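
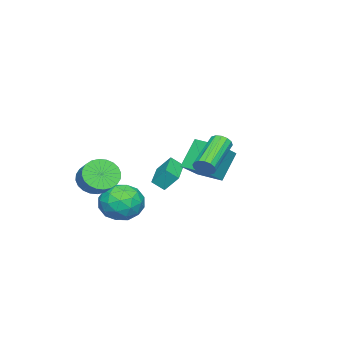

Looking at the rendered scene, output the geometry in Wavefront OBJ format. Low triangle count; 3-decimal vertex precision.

v -1.637 -0.284 1.181
v -0.248 -0.494 2.103
v -1.36 1.136 1.088
v 0.028 0.926 2.011
v -0.688 -0.566 -0.311
v 0.7 -0.776 0.612
v -0.412 0.854 -0.403
v 0.977 0.644 0.519
v -2.986 -3.856 -1.231
v -3.122 -3.154 -0.383
v -3.241 -3.276 -1.752
v -3.377 -2.574 -0.903
v -1.223 -3.266 -1.437
v -1.359 -2.564 -0.588
v -1.478 -2.686 -1.957
v -1.614 -1.984 -1.109
v 4.186 2.067 2.092
v 4.428 1.916 2.563
v 2.536 1.862 3.518
v 2.294 2.013 3.048
v 4.423 2.201 2.57
v 2.532 2.147 3.525
v 4.355 2.45 2.449
v 2.464 2.395 3.405
v 4.242 2.596 2.233
v 2.35 2.542 3.188
v 4.113 2.6 1.979
v 2.222 2.546 2.934
v 4.004 2.462 1.755
v 2.113 2.408 2.711
v 3.944 2.218 1.622
v 2.052 2.164 2.577
v 3.948 1.933 1.615
v 2.057 1.879 2.57
v 4.016 1.685 1.735
v 2.125 1.63 2.691
v 4.13 1.538 1.952
v 2.238 1.484 2.907
v 4.258 1.534 2.206
v 2.367 1.48 3.161
v 4.367 1.672 2.429
v 2.476 1.618 3.385
v 3.015 -4.037 0.04
v 3.77 -4.512 -0.222
v 4.441 -3.798 0.418
v 3.685 -3.323 0.68
v 3.751 -4.26 -0.483
v 4.421 -3.546 0.157
v 3.619 -3.974 -0.664
v 4.29 -3.26 -0.024
v 3.396 -3.698 -0.738
v 4.067 -2.984 -0.098
v 3.114 -3.473 -0.693
v 3.785 -2.759 -0.053
v 2.818 -3.334 -0.537
v 3.488 -2.621 0.103
v 2.551 -3.303 -0.293
v 3.222 -2.589 0.347
v 2.355 -3.383 0.002
v 3.026 -2.669 0.642
v 2.259 -3.562 0.302
v 2.93 -2.848 0.942
v 2.279 -3.814 0.563
v 2.949 -3.1 1.203
v 2.41 -4.1 0.744
v 3.081 -3.386 1.384
v 2.633 -4.376 0.818
v 3.304 -3.662 1.458
v 2.915 -4.601 0.773
v 3.586 -3.887 1.413
v 3.212 -4.739 0.617
v 3.882 -4.026 1.257
v 3.478 -4.771 0.373
v 4.149 -4.057 1.013
v 3.674 -4.691 0.078
v 4.345 -3.977 0.718
v 1.732 -2.5 -0.759
v 2.051 -1.975 -1.751
v 2.689 -4.045 -1.269
v 3.008 -3.52 -2.261
v 3.438 -3.15 -1.241
v 2.846 -2.195 -0.925
v 1.894 -3.825 -2.095
v 1.302 -2.87 -1.779
v 2.151 -2.793 -2.576
v 3.105 -2.377 -2.049
v 1.635 -3.643 -0.971
v 2.589 -3.227 -0.444
v 1.807 -2.102 -1.21
v 2.933 -3.918 -1.81
v 3.185 -3.701 -1.21
v 3.373 -3.392 -1.793
v 2.275 -2.231 -0.725
v 2.462 -1.922 -1.308
v 3.277 -2.614 -1.008
v 2.278 -4.098 -1.712
v 2.465 -3.789 -2.295
v 1.367 -2.628 -1.227
v 1.555 -2.319 -1.81
v 1.463 -3.406 -2.012
v 2.054 -2.274 -2.278
v 2.617 -3.182 -2.578
v 1.962 -3.361 -2.48
v 1.614 -2.8 -2.295
v 2.615 -2.029 -1.968
v 3.177 -2.937 -2.268
v 3.43 -2.72 -1.669
v 3.082 -2.159 -1.483
v 2.674 -2.51 -2.454
v 1.563 -3.083 -0.752
v 2.125 -3.991 -1.052
v 1.658 -3.861 -1.537
v 1.31 -3.3 -1.351
v 2.123 -2.838 -0.442
v 2.686 -3.746 -0.742
v 3.126 -3.22 -0.725
v 2.778 -2.659 -0.54
v 2.066 -3.51 -0.566
f 2 4 1
f 5 2 1
f 1 4 3
f 3 5 1
f 2 8 4
f 6 2 5
f 6 8 2
f 4 8 3
f 7 5 3
f 3 8 7
f 7 6 5
f 8 6 7
f 10 12 9
f 13 10 9
f 9 12 11
f 11 13 9
f 10 16 12
f 14 10 13
f 14 16 10
f 12 16 11
f 15 13 11
f 11 16 15
f 15 14 13
f 16 14 15
f 18 17 21
f 18 21 19
f 19 21 22
f 19 22 20
f 21 17 23
f 21 23 22
f 22 23 24
f 22 24 20
f 23 17 25
f 23 25 24
f 24 25 26
f 24 26 20
f 25 17 27
f 25 27 26
f 26 27 28
f 26 28 20
f 27 17 29
f 27 29 28
f 28 29 30
f 28 30 20
f 29 17 31
f 29 31 30
f 30 31 32
f 30 32 20
f 31 17 33
f 31 33 32
f 32 33 34
f 32 34 20
f 33 17 35
f 33 35 34
f 34 35 36
f 34 36 20
f 35 17 37
f 35 37 36
f 36 37 38
f 36 38 20
f 37 17 39
f 37 39 38
f 38 39 40
f 38 40 20
f 39 17 41
f 39 41 40
f 40 41 42
f 40 42 20
f 41 17 18
f 41 18 42
f 42 18 19
f 42 19 20
f 44 43 47
f 44 47 45
f 45 47 48
f 45 48 46
f 47 43 49
f 47 49 48
f 48 49 50
f 48 50 46
f 49 43 51
f 49 51 50
f 50 51 52
f 50 52 46
f 51 43 53
f 51 53 52
f 52 53 54
f 52 54 46
f 53 43 55
f 53 55 54
f 54 55 56
f 54 56 46
f 55 43 57
f 55 57 56
f 56 57 58
f 56 58 46
f 57 43 59
f 57 59 58
f 58 59 60
f 58 60 46
f 59 43 61
f 59 61 60
f 60 61 62
f 60 62 46
f 61 43 63
f 61 63 62
f 62 63 64
f 62 64 46
f 63 43 65
f 63 65 64
f 64 65 66
f 64 66 46
f 65 43 67
f 65 67 66
f 66 67 68
f 66 68 46
f 67 43 69
f 67 69 68
f 68 69 70
f 68 70 46
f 69 43 71
f 69 71 70
f 70 71 72
f 70 72 46
f 71 43 73
f 71 73 72
f 72 73 74
f 72 74 46
f 73 43 75
f 73 75 74
f 74 75 76
f 74 76 46
f 75 43 44
f 75 44 76
f 76 44 45
f 76 45 46
f 77 114 93
f 114 88 117
f 93 117 82
f 114 117 93
f 77 93 89
f 93 82 94
f 89 94 78
f 93 94 89
f 77 89 98
f 89 78 99
f 98 99 84
f 89 99 98
f 77 98 110
f 98 84 113
f 110 113 87
f 98 113 110
f 77 110 114
f 110 87 118
f 114 118 88
f 110 118 114
f 78 94 105
f 94 82 108
f 105 108 86
f 94 108 105
f 82 117 95
f 117 88 116
f 95 116 81
f 117 116 95
f 88 118 115
f 118 87 111
f 115 111 79
f 118 111 115
f 87 113 112
f 113 84 100
f 112 100 83
f 113 100 112
f 84 99 104
f 99 78 101
f 104 101 85
f 99 101 104
f 80 106 92
f 106 86 107
f 92 107 81
f 106 107 92
f 80 92 90
f 92 81 91
f 90 91 79
f 92 91 90
f 80 90 97
f 90 79 96
f 97 96 83
f 90 96 97
f 80 97 102
f 97 83 103
f 102 103 85
f 97 103 102
f 80 102 106
f 102 85 109
f 106 109 86
f 102 109 106
f 81 107 95
f 107 86 108
f 95 108 82
f 107 108 95
f 79 91 115
f 91 81 116
f 115 116 88
f 91 116 115
f 83 96 112
f 96 79 111
f 112 111 87
f 96 111 112
f 85 103 104
f 103 83 100
f 104 100 84
f 103 100 104
f 86 109 105
f 109 85 101
f 105 101 78
f 109 101 105



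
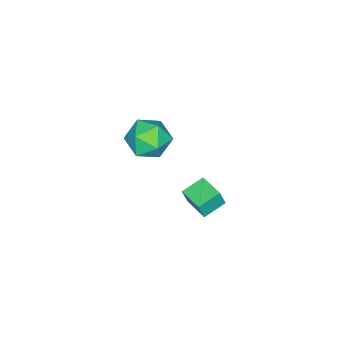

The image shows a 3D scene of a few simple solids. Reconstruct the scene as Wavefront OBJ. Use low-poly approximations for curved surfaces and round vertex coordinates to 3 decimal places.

v -1.356 -0.27 3.102
v -0.31 -0.346 3.324
v -1.41 -1.974 2.776
v -0.364 -2.05 2.998
v -1.064 -1.84 3.783
v -1.031 -0.787 3.984
v -0.689 -1.533 2.116
v -0.656 -0.48 2.317
v 0.103 -1.126 2.714
v -0.129 -1.316 3.744
v -1.591 -1.004 2.356
v -1.823 -1.194 3.386
v -3.877 -0.081 -2.703
v -3.634 -0.222 -1.816
v -3.366 1.092 -2.655
v -3.123 0.95 -1.769
v -2.857 -0.51 -3.051
v -2.614 -0.652 -2.165
v -2.346 0.662 -3.004
v -2.103 0.521 -2.117
f 1 12 6
f 1 6 2
f 1 2 8
f 1 8 11
f 1 11 12
f 2 6 10
f 6 12 5
f 12 11 3
f 11 8 7
f 8 2 9
f 4 10 5
f 4 5 3
f 4 3 7
f 4 7 9
f 4 9 10
f 5 10 6
f 3 5 12
f 7 3 11
f 9 7 8
f 10 9 2
f 14 16 13
f 17 14 13
f 13 16 15
f 15 17 13
f 14 20 16
f 18 14 17
f 18 20 14
f 16 20 15
f 19 17 15
f 15 20 19
f 19 18 17
f 20 18 19



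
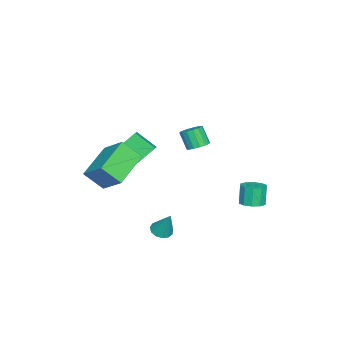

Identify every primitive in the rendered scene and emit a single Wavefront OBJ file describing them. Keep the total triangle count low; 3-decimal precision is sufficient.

v 1.94 1 2.321
v 2.501 0.976 2.468
v 2.24 0.515 3.386
v 1.68 0.54 3.239
v 2.404 1.24 2.573
v 2.144 0.78 3.491
v 2.183 1.44 2.61
v 1.923 0.979 3.529
v 1.897 1.522 2.57
v 1.637 1.061 3.489
v 1.623 1.464 2.464
v 1.362 1.004 3.382
v 1.433 1.282 2.318
v 1.173 0.821 3.237
v 1.38 1.025 2.174
v 1.119 0.564 3.092
v 1.476 0.76 2.069
v 1.216 0.3 2.987
v 1.697 0.561 2.031
v 1.437 0.1 2.95
v 1.983 0.479 2.071
v 1.723 0.018 2.99
v 2.258 0.536 2.178
v 1.997 0.076 3.096
v 2.447 0.719 2.323
v 2.187 0.258 3.242
v 3.201 -0.407 -3.061
v 3.699 -0.202 -3.277
v 3.539 0.167 -1.739
v 3.476 0.033 -3.322
v 3.166 0.128 -3.284
v 2.867 0.053 -3.175
v 2.674 -0.167 -3.03
v 2.649 -0.464 -2.895
v 2.799 -0.742 -2.813
v 3.077 -0.914 -2.809
v 3.394 -0.925 -2.886
v 3.651 -0.771 -3.018
v 3.764 -0.501 -3.164
v 1.399 -2.945 0.094
v 1.611 -3.874 1.05
v 1.981 -1.806 1.072
v 2.193 -2.735 2.028
v 3.347 -3.285 -0.668
v 3.559 -4.214 0.288
v 3.929 -2.146 0.31
v 4.141 -3.075 1.266
v -1.468 -3.361 -1.745
v -1.595 -4.454 -0.929
v -2.177 -2.566 -0.791
v -2.304 -3.659 0.025
v -0.656 -3.141 -1.325
v -0.783 -4.234 -0.509
v -1.365 -2.346 -0.371
v -1.492 -3.439 0.445
v -2.994 2.256 -4.45
v -2.631 1.663 -4.371
v -2.962 1.611 -3.25
v -3.326 2.204 -3.33
v -2.369 1.994 -4.278
v -2.7 1.942 -3.157
v -2.345 2.426 -4.251
v -2.676 2.373 -3.13
v -2.57 2.792 -4.3
v -2.901 2.74 -3.179
v -2.957 2.954 -4.407
v -3.288 2.901 -3.286
v -3.358 2.849 -4.53
v -3.689 2.797 -3.409
v -3.62 2.518 -4.623
v -3.951 2.466 -3.502
v -3.644 2.087 -4.65
v -3.975 2.034 -3.529
v -3.419 1.72 -4.601
v -3.75 1.668 -3.48
v -3.032 1.559 -4.494
v -3.363 1.506 -3.373
f 2 1 5
f 2 5 3
f 3 5 6
f 3 6 4
f 5 1 7
f 5 7 6
f 6 7 8
f 6 8 4
f 7 1 9
f 7 9 8
f 8 9 10
f 8 10 4
f 9 1 11
f 9 11 10
f 10 11 12
f 10 12 4
f 11 1 13
f 11 13 12
f 12 13 14
f 12 14 4
f 13 1 15
f 13 15 14
f 14 15 16
f 14 16 4
f 15 1 17
f 15 17 16
f 16 17 18
f 16 18 4
f 17 1 19
f 17 19 18
f 18 19 20
f 18 20 4
f 19 1 21
f 19 21 20
f 20 21 22
f 20 22 4
f 21 1 23
f 21 23 22
f 22 23 24
f 22 24 4
f 23 1 25
f 23 25 24
f 24 25 26
f 24 26 4
f 25 1 2
f 25 2 26
f 26 2 3
f 26 3 4
f 28 27 30
f 28 30 29
f 30 27 31
f 30 31 29
f 31 27 32
f 31 32 29
f 32 27 33
f 32 33 29
f 33 27 34
f 33 34 29
f 34 27 35
f 34 35 29
f 35 27 36
f 35 36 29
f 36 27 37
f 36 37 29
f 37 27 38
f 37 38 29
f 38 27 39
f 38 39 29
f 39 27 28
f 39 28 29
f 41 43 40
f 44 41 40
f 40 43 42
f 42 44 40
f 41 47 43
f 45 41 44
f 45 47 41
f 43 47 42
f 46 44 42
f 42 47 46
f 46 45 44
f 47 45 46
f 49 51 48
f 52 49 48
f 48 51 50
f 50 52 48
f 49 55 51
f 53 49 52
f 53 55 49
f 51 55 50
f 54 52 50
f 50 55 54
f 54 53 52
f 55 53 54
f 57 56 60
f 57 60 58
f 58 60 61
f 58 61 59
f 60 56 62
f 60 62 61
f 61 62 63
f 61 63 59
f 62 56 64
f 62 64 63
f 63 64 65
f 63 65 59
f 64 56 66
f 64 66 65
f 65 66 67
f 65 67 59
f 66 56 68
f 66 68 67
f 67 68 69
f 67 69 59
f 68 56 70
f 68 70 69
f 69 70 71
f 69 71 59
f 70 56 72
f 70 72 71
f 71 72 73
f 71 73 59
f 72 56 74
f 72 74 73
f 73 74 75
f 73 75 59
f 74 56 76
f 74 76 75
f 75 76 77
f 75 77 59
f 76 56 57
f 76 57 77
f 77 57 58
f 77 58 59



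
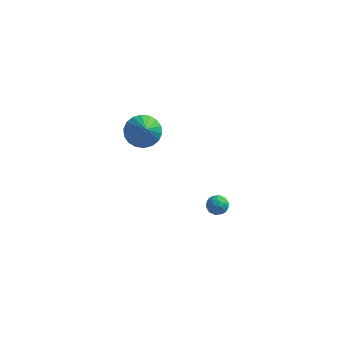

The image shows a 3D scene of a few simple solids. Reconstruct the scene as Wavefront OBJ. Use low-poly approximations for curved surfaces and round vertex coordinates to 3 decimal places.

v 1.905 3.198 -3.728
v 2.498 3.493 -3.755
v 2.342 2.287 -4.085
v 2.935 2.582 -4.112
v 2.653 2.457 -3.526
v 2.383 3.021 -3.305
v 2.457 2.759 -4.535
v 2.187 3.323 -4.314
v 2.839 3.222 -4.253
v 2.96 3.035 -3.629
v 1.88 2.745 -4.211
v 2.001 2.558 -3.587
v 2.163 3.426 -3.71
v 2.677 2.354 -4.13
v 2.511 2.281 -3.785
v 2.859 2.454 -3.801
v 2.095 3.148 -3.446
v 2.444 3.321 -3.461
v 2.535 2.712 -3.327
v 2.396 2.459 -4.379
v 2.745 2.632 -4.394
v 1.981 3.326 -4.039
v 2.329 3.499 -4.055
v 2.305 3.068 -4.513
v 2.712 3.439 -4.019
v 2.969 2.904 -4.229
v 2.688 3.008 -4.478
v 2.53 3.339 -4.348
v 2.783 3.33 -3.652
v 3.04 2.794 -3.862
v 2.874 2.721 -3.517
v 2.715 3.052 -3.388
v 2.984 3.17 -3.945
v 1.8 2.986 -3.978
v 2.057 2.45 -4.188
v 2.125 2.728 -4.452
v 1.966 3.059 -4.323
v 1.871 2.876 -3.611
v 2.128 2.341 -3.821
v 2.31 2.441 -3.492
v 2.152 2.772 -3.362
v 1.856 2.61 -3.895
v -1.446 2.097 2.724
v -0.812 1.59 2.122
v -0.974 0.843 4.276
v -0.549 1.908 2.299
v -0.463 2.264 2.56
v -0.572 2.586 2.854
v -0.854 2.812 3.121
v -1.253 2.896 3.31
v -1.69 2.821 3.383
v -2.079 2.604 3.325
v -2.343 2.285 3.148
v -2.428 1.929 2.887
v -2.319 1.607 2.594
v -2.038 1.381 2.326
v -1.638 1.297 2.137
v -1.201 1.372 2.064
f 1 38 17
f 38 12 41
f 17 41 6
f 38 41 17
f 1 17 13
f 17 6 18
f 13 18 2
f 17 18 13
f 1 13 22
f 13 2 23
f 22 23 8
f 13 23 22
f 1 22 34
f 22 8 37
f 34 37 11
f 22 37 34
f 1 34 38
f 34 11 42
f 38 42 12
f 34 42 38
f 2 18 29
f 18 6 32
f 29 32 10
f 18 32 29
f 6 41 19
f 41 12 40
f 19 40 5
f 41 40 19
f 12 42 39
f 42 11 35
f 39 35 3
f 42 35 39
f 11 37 36
f 37 8 24
f 36 24 7
f 37 24 36
f 8 23 28
f 23 2 25
f 28 25 9
f 23 25 28
f 4 30 16
f 30 10 31
f 16 31 5
f 30 31 16
f 4 16 14
f 16 5 15
f 14 15 3
f 16 15 14
f 4 14 21
f 14 3 20
f 21 20 7
f 14 20 21
f 4 21 26
f 21 7 27
f 26 27 9
f 21 27 26
f 4 26 30
f 26 9 33
f 30 33 10
f 26 33 30
f 5 31 19
f 31 10 32
f 19 32 6
f 31 32 19
f 3 15 39
f 15 5 40
f 39 40 12
f 15 40 39
f 7 20 36
f 20 3 35
f 36 35 11
f 20 35 36
f 9 27 28
f 27 7 24
f 28 24 8
f 27 24 28
f 10 33 29
f 33 9 25
f 29 25 2
f 33 25 29
f 44 43 46
f 44 46 45
f 46 43 47
f 46 47 45
f 47 43 48
f 47 48 45
f 48 43 49
f 48 49 45
f 49 43 50
f 49 50 45
f 50 43 51
f 50 51 45
f 51 43 52
f 51 52 45
f 52 43 53
f 52 53 45
f 53 43 54
f 53 54 45
f 54 43 55
f 54 55 45
f 55 43 56
f 55 56 45
f 56 43 57
f 56 57 45
f 57 43 58
f 57 58 45
f 58 43 44
f 58 44 45



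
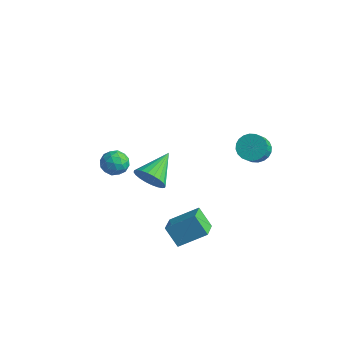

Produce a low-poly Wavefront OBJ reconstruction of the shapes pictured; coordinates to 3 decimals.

v 1.59 -4.639 -1.793
v 2.694 -3.568 -0.858
v 0.977 -3.546 -2.322
v 2.081 -2.475 -1.387
v 2.459 -4.645 -2.813
v 3.563 -3.574 -1.878
v 1.846 -3.552 -3.342
v 2.95 -2.481 -2.407
v 3.003 1.062 1.6
v 3.654 1.549 1.812
v 3.948 0.764 2.712
v 3.297 0.278 2.5
v 3.416 1.675 1.999
v 3.71 0.89 2.899
v 3.116 1.708 2.126
v 3.41 0.923 3.026
v 2.798 1.642 2.172
v 3.092 0.857 3.072
v 2.512 1.488 2.132
v 2.805 0.703 3.032
v 2.3 1.27 2.01
v 2.594 0.485 2.91
v 2.195 1.019 1.826
v 2.489 0.235 2.726
v 2.214 0.776 1.608
v 2.507 -0.009 2.508
v 2.352 0.576 1.388
v 2.646 -0.209 2.288
v 2.59 0.45 1.201
v 2.884 -0.335 2.101
v 2.89 0.417 1.074
v 3.184 -0.368 1.974
v 3.208 0.483 1.028
v 3.502 -0.302 1.928
v 3.495 0.637 1.068
v 3.788 -0.148 1.968
v 3.706 0.855 1.19
v 4 0.07 2.09
v 3.811 1.105 1.374
v 4.105 0.321 2.274
v 3.793 1.349 1.592
v 4.086 0.564 2.492
v -3.9 -1.674 -1.922
v -3.468 -1.68 -1.188
v -4.412 -2.92 -1.632
v -3.98 -2.926 -0.898
v -4.634 -2.391 -1.002
v -4.318 -1.621 -1.182
v -3.562 -2.979 -1.638
v -3.246 -2.209 -1.818
v -3.259 -2.487 -1.013
v -3.922 -2.124 -0.62
v -3.958 -2.476 -2.2
v -4.621 -2.113 -1.807
v -3.639 -1.567 -1.58
v -4.241 -3.033 -1.24
v -4.625 -2.718 -1.301
v -4.371 -2.722 -0.87
v -4.139 -1.533 -1.577
v -3.885 -1.536 -1.145
v -4.57 -1.954 -1.036
v -3.995 -3.064 -1.675
v -3.741 -3.067 -1.243
v -3.509 -1.878 -1.95
v -3.255 -1.882 -1.519
v -3.31 -2.646 -1.784
v -3.263 -2.046 -1.046
v -3.563 -2.778 -0.875
v -3.318 -2.809 -1.311
v -3.132 -2.356 -1.416
v -3.652 -1.832 -0.815
v -3.953 -2.564 -0.644
v -4.337 -2.25 -0.706
v -4.151 -1.797 -0.811
v -3.529 -2.306 -0.712
v -3.927 -2.036 -2.176
v -4.228 -2.768 -2.005
v -3.729 -2.803 -2.009
v -3.543 -2.35 -2.114
v -4.317 -1.822 -1.945
v -4.617 -2.554 -1.774
v -4.748 -2.244 -1.404
v -4.562 -1.791 -1.509
v -4.351 -2.294 -2.108
v -2.075 -1.597 -2.208
v -1.511 -1.217 -2.941
v -2.305 0.277 -1.412
v -1.867 -1.193 -3.099
v -2.254 -1.231 -3.122
v -2.615 -1.325 -3.005
v -2.893 -1.46 -2.767
v -3.047 -1.616 -2.444
v -3.053 -1.769 -2.086
v -2.91 -1.896 -1.746
v -2.64 -1.978 -1.476
v -2.284 -2.001 -1.318
v -1.896 -1.964 -1.295
v -1.536 -1.87 -1.412
v -1.258 -1.735 -1.65
v -1.104 -1.579 -1.972
v -1.098 -1.426 -2.331
v -1.241 -1.299 -2.671
f 2 4 1
f 5 2 1
f 1 4 3
f 3 5 1
f 2 8 4
f 6 2 5
f 6 8 2
f 4 8 3
f 7 5 3
f 3 8 7
f 7 6 5
f 8 6 7
f 10 9 13
f 10 13 11
f 11 13 14
f 11 14 12
f 13 9 15
f 13 15 14
f 14 15 16
f 14 16 12
f 15 9 17
f 15 17 16
f 16 17 18
f 16 18 12
f 17 9 19
f 17 19 18
f 18 19 20
f 18 20 12
f 19 9 21
f 19 21 20
f 20 21 22
f 20 22 12
f 21 9 23
f 21 23 22
f 22 23 24
f 22 24 12
f 23 9 25
f 23 25 24
f 24 25 26
f 24 26 12
f 25 9 27
f 25 27 26
f 26 27 28
f 26 28 12
f 27 9 29
f 27 29 28
f 28 29 30
f 28 30 12
f 29 9 31
f 29 31 30
f 30 31 32
f 30 32 12
f 31 9 33
f 31 33 32
f 32 33 34
f 32 34 12
f 33 9 35
f 33 35 34
f 34 35 36
f 34 36 12
f 35 9 37
f 35 37 36
f 36 37 38
f 36 38 12
f 37 9 39
f 37 39 38
f 38 39 40
f 38 40 12
f 39 9 41
f 39 41 40
f 40 41 42
f 40 42 12
f 41 9 10
f 41 10 42
f 42 10 11
f 42 11 12
f 43 80 59
f 80 54 83
f 59 83 48
f 80 83 59
f 43 59 55
f 59 48 60
f 55 60 44
f 59 60 55
f 43 55 64
f 55 44 65
f 64 65 50
f 55 65 64
f 43 64 76
f 64 50 79
f 76 79 53
f 64 79 76
f 43 76 80
f 76 53 84
f 80 84 54
f 76 84 80
f 44 60 71
f 60 48 74
f 71 74 52
f 60 74 71
f 48 83 61
f 83 54 82
f 61 82 47
f 83 82 61
f 54 84 81
f 84 53 77
f 81 77 45
f 84 77 81
f 53 79 78
f 79 50 66
f 78 66 49
f 79 66 78
f 50 65 70
f 65 44 67
f 70 67 51
f 65 67 70
f 46 72 58
f 72 52 73
f 58 73 47
f 72 73 58
f 46 58 56
f 58 47 57
f 56 57 45
f 58 57 56
f 46 56 63
f 56 45 62
f 63 62 49
f 56 62 63
f 46 63 68
f 63 49 69
f 68 69 51
f 63 69 68
f 46 68 72
f 68 51 75
f 72 75 52
f 68 75 72
f 47 73 61
f 73 52 74
f 61 74 48
f 73 74 61
f 45 57 81
f 57 47 82
f 81 82 54
f 57 82 81
f 49 62 78
f 62 45 77
f 78 77 53
f 62 77 78
f 51 69 70
f 69 49 66
f 70 66 50
f 69 66 70
f 52 75 71
f 75 51 67
f 71 67 44
f 75 67 71
f 86 85 88
f 86 88 87
f 88 85 89
f 88 89 87
f 89 85 90
f 89 90 87
f 90 85 91
f 90 91 87
f 91 85 92
f 91 92 87
f 92 85 93
f 92 93 87
f 93 85 94
f 93 94 87
f 94 85 95
f 94 95 87
f 95 85 96
f 95 96 87
f 96 85 97
f 96 97 87
f 97 85 98
f 97 98 87
f 98 85 99
f 98 99 87
f 99 85 100
f 99 100 87
f 100 85 101
f 100 101 87
f 101 85 102
f 101 102 87
f 102 85 86
f 102 86 87



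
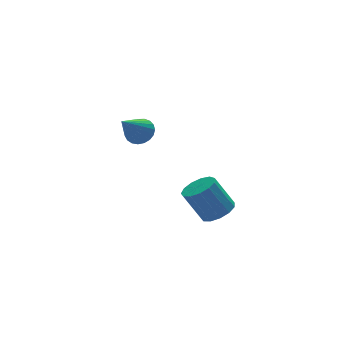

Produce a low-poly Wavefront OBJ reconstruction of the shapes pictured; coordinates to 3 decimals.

v 4.324 3.017 -3.463
v 4.853 3.745 -3.465
v 4.105 4.292 -1.898
v 3.576 3.563 -1.897
v 4.429 3.875 -3.712
v 3.682 4.422 -2.146
v 3.973 3.733 -3.881
v 3.225 4.279 -2.314
v 3.628 3.363 -3.916
v 2.88 3.909 -2.35
v 3.504 2.883 -3.808
v 2.756 3.43 -2.242
v 3.64 2.446 -3.591
v 2.892 2.992 -2.024
v 3.994 2.19 -3.333
v 3.246 2.736 -1.766
v 4.452 2.196 -3.116
v 3.704 2.743 -1.549
v 4.87 2.463 -3.01
v 4.122 3.01 -1.443
v 5.114 2.906 -3.047
v 4.366 3.453 -1.481
v 5.108 3.384 -3.217
v 4.36 3.93 -1.651
v 0.854 3.977 2.279
v 1.429 3.739 2.68
v -0.354 3.283 3.601
v 1.387 4.023 2.791
v 1.252 4.299 2.813
v 1.049 4.52 2.743
v 0.812 4.646 2.593
v 0.582 4.657 2.389
v 0.4 4.55 2.165
v 0.295 4.344 1.962
v 0.287 4.075 1.813
v 0.378 3.789 1.745
v 0.55 3.535 1.769
v 0.775 3.358 1.882
v 1.014 3.288 2.063
v 1.225 3.337 2.282
v 1.371 3.497 2.5
f 2 1 5
f 2 5 3
f 3 5 6
f 3 6 4
f 5 1 7
f 5 7 6
f 6 7 8
f 6 8 4
f 7 1 9
f 7 9 8
f 8 9 10
f 8 10 4
f 9 1 11
f 9 11 10
f 10 11 12
f 10 12 4
f 11 1 13
f 11 13 12
f 12 13 14
f 12 14 4
f 13 1 15
f 13 15 14
f 14 15 16
f 14 16 4
f 15 1 17
f 15 17 16
f 16 17 18
f 16 18 4
f 17 1 19
f 17 19 18
f 18 19 20
f 18 20 4
f 19 1 21
f 19 21 20
f 20 21 22
f 20 22 4
f 21 1 23
f 21 23 22
f 22 23 24
f 22 24 4
f 23 1 2
f 23 2 24
f 24 2 3
f 24 3 4
f 26 25 28
f 26 28 27
f 28 25 29
f 28 29 27
f 29 25 30
f 29 30 27
f 30 25 31
f 30 31 27
f 31 25 32
f 31 32 27
f 32 25 33
f 32 33 27
f 33 25 34
f 33 34 27
f 34 25 35
f 34 35 27
f 35 25 36
f 35 36 27
f 36 25 37
f 36 37 27
f 37 25 38
f 37 38 27
f 38 25 39
f 38 39 27
f 39 25 40
f 39 40 27
f 40 25 41
f 40 41 27
f 41 25 26
f 41 26 27



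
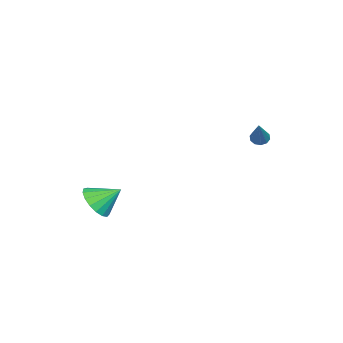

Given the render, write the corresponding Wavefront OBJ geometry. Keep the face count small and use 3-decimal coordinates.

v 1.414 -4.016 -1.464
v 2.422 -3.727 -1.616
v 1.206 -2.804 -0.536
v 2.17 -3.487 -1.985
v 1.745 -3.368 -2.235
v 1.243 -3.398 -2.308
v 0.781 -3.569 -2.188
v 0.464 -3.842 -1.902
v 0.364 -4.156 -1.516
v 0.505 -4.437 -1.117
v 0.853 -4.621 -0.798
v 1.331 -4.667 -0.632
v 1.827 -4.564 -0.656
v 2.228 -4.335 -0.866
v 2.443 -4.033 -1.212
v -3.618 3.075 1.588
v -3.274 3.204 1.221
v -2.122 3.305 3.072
v -3.416 3.474 1.322
v -3.635 3.591 1.525
v -3.848 3.512 1.753
v -3.973 3.266 1.917
v -3.963 2.947 1.956
v -3.821 2.677 1.854
v -3.602 2.56 1.651
v -3.389 2.639 1.424
v -3.263 2.885 1.259
f 2 1 4
f 2 4 3
f 4 1 5
f 4 5 3
f 5 1 6
f 5 6 3
f 6 1 7
f 6 7 3
f 7 1 8
f 7 8 3
f 8 1 9
f 8 9 3
f 9 1 10
f 9 10 3
f 10 1 11
f 10 11 3
f 11 1 12
f 11 12 3
f 12 1 13
f 12 13 3
f 13 1 14
f 13 14 3
f 14 1 15
f 14 15 3
f 15 1 2
f 15 2 3
f 17 16 19
f 17 19 18
f 19 16 20
f 19 20 18
f 20 16 21
f 20 21 18
f 21 16 22
f 21 22 18
f 22 16 23
f 22 23 18
f 23 16 24
f 23 24 18
f 24 16 25
f 24 25 18
f 25 16 26
f 25 26 18
f 26 16 27
f 26 27 18
f 27 16 17
f 27 17 18



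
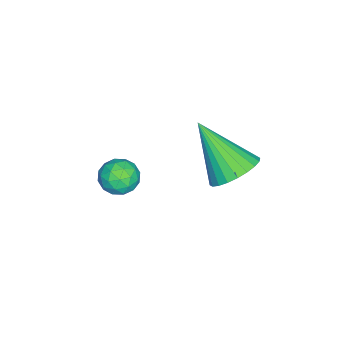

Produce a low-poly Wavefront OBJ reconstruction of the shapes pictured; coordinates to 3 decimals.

v -3.676 0.203 -3.402
v -3.322 0.041 -2.789
v -3.838 -0.941 -3.611
v -3.484 -1.103 -2.998
v -4.136 -0.786 -2.968
v -4.036 -0.079 -2.839
v -3.124 -0.821 -3.561
v -3.024 -0.114 -3.432
v -2.981 -0.592 -2.888
v -3.607 -0.57 -2.521
v -3.553 -0.33 -3.879
v -4.179 -0.308 -3.512
v -3.485 0.222 -3.077
v -3.675 -1.122 -3.323
v -4.058 -0.936 -3.305
v -3.85 -1.031 -2.945
v -3.904 0.152 -3.106
v -3.697 0.057 -2.746
v -4.175 -0.429 -2.851
v -3.463 -0.957 -3.654
v -3.256 -1.052 -3.294
v -3.31 0.131 -3.455
v -3.102 0.036 -3.095
v -2.985 -0.471 -3.549
v -3.076 -0.245 -2.775
v -3.172 -0.917 -2.898
v -2.96 -0.751 -3.229
v -2.901 -0.336 -3.153
v -3.444 -0.232 -2.56
v -3.539 -0.904 -2.682
v -3.922 -0.718 -2.664
v -3.864 -0.303 -2.589
v -3.244 -0.604 -2.618
v -3.621 0.004 -3.718
v -3.716 -0.668 -3.84
v -3.296 -0.597 -3.811
v -3.238 -0.182 -3.736
v -3.988 0.017 -3.502
v -4.084 -0.655 -3.625
v -4.259 -0.564 -3.247
v -4.2 -0.149 -3.171
v -3.916 -0.296 -3.782
v -3.48 3.401 -1.525
v -2.599 3.149 -1.444
v -4.02 2.019 0.045
v -2.616 3.421 -1.21
v -2.764 3.69 -1.025
v -3.021 3.915 -0.915
v -3.348 4.061 -0.898
v -3.695 4.108 -0.977
v -4.01 4.046 -1.139
v -4.244 3.887 -1.36
v -4.361 3.653 -1.606
v -4.344 3.381 -1.839
v -4.196 3.112 -2.025
v -3.939 2.887 -2.135
v -3.612 2.74 -2.152
v -3.265 2.694 -2.073
v -2.95 2.755 -1.911
v -2.716 2.915 -1.69
f 1 38 17
f 38 12 41
f 17 41 6
f 38 41 17
f 1 17 13
f 17 6 18
f 13 18 2
f 17 18 13
f 1 13 22
f 13 2 23
f 22 23 8
f 13 23 22
f 1 22 34
f 22 8 37
f 34 37 11
f 22 37 34
f 1 34 38
f 34 11 42
f 38 42 12
f 34 42 38
f 2 18 29
f 18 6 32
f 29 32 10
f 18 32 29
f 6 41 19
f 41 12 40
f 19 40 5
f 41 40 19
f 12 42 39
f 42 11 35
f 39 35 3
f 42 35 39
f 11 37 36
f 37 8 24
f 36 24 7
f 37 24 36
f 8 23 28
f 23 2 25
f 28 25 9
f 23 25 28
f 4 30 16
f 30 10 31
f 16 31 5
f 30 31 16
f 4 16 14
f 16 5 15
f 14 15 3
f 16 15 14
f 4 14 21
f 14 3 20
f 21 20 7
f 14 20 21
f 4 21 26
f 21 7 27
f 26 27 9
f 21 27 26
f 4 26 30
f 26 9 33
f 30 33 10
f 26 33 30
f 5 31 19
f 31 10 32
f 19 32 6
f 31 32 19
f 3 15 39
f 15 5 40
f 39 40 12
f 15 40 39
f 7 20 36
f 20 3 35
f 36 35 11
f 20 35 36
f 9 27 28
f 27 7 24
f 28 24 8
f 27 24 28
f 10 33 29
f 33 9 25
f 29 25 2
f 33 25 29
f 44 43 46
f 44 46 45
f 46 43 47
f 46 47 45
f 47 43 48
f 47 48 45
f 48 43 49
f 48 49 45
f 49 43 50
f 49 50 45
f 50 43 51
f 50 51 45
f 51 43 52
f 51 52 45
f 52 43 53
f 52 53 45
f 53 43 54
f 53 54 45
f 54 43 55
f 54 55 45
f 55 43 56
f 55 56 45
f 56 43 57
f 56 57 45
f 57 43 58
f 57 58 45
f 58 43 59
f 58 59 45
f 59 43 60
f 59 60 45
f 60 43 44
f 60 44 45



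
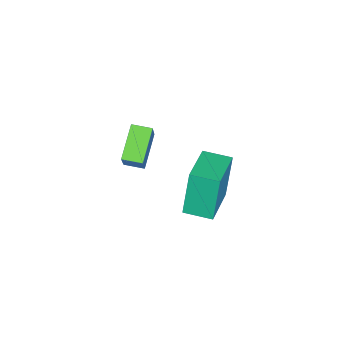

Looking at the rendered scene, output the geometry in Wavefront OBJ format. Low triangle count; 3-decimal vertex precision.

v -0.801 -0.153 3.177
v 0.06 0.16 4.464
v -0.964 0.656 3.089
v -0.103 0.969 4.376
v 0.503 0.011 2.264
v 1.364 0.324 3.551
v 0.34 0.82 2.176
v 1.201 1.133 3.463
v -2.92 1.597 -1.955
v -3.371 1.69 0.166
v -3.06 2.836 -2.039
v -3.512 2.929 0.081
v -0.928 1.851 -1.541
v -1.38 1.944 0.579
v -1.069 3.09 -1.626
v -1.52 3.183 0.495
f 2 4 1
f 5 2 1
f 1 4 3
f 3 5 1
f 2 8 4
f 6 2 5
f 6 8 2
f 4 8 3
f 7 5 3
f 3 8 7
f 7 6 5
f 8 6 7
f 10 12 9
f 13 10 9
f 9 12 11
f 11 13 9
f 10 16 12
f 14 10 13
f 14 16 10
f 12 16 11
f 15 13 11
f 11 16 15
f 15 14 13
f 16 14 15



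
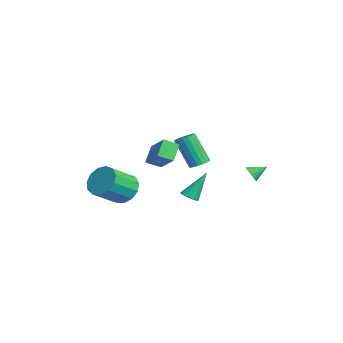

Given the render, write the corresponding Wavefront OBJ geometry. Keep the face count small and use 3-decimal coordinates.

v -1.135 0.316 -4.266
v -0.655 0.628 -4.409
v -1.325 1.384 -2.574
v -0.867 0.774 -4.525
v -1.14 0.815 -4.581
v -1.413 0.742 -4.566
v -1.621 0.571 -4.482
v -1.718 0.342 -4.348
v -1.682 0.107 -4.196
v -1.52 -0.08 -4.06
v -1.27 -0.176 -3.971
v -0.989 -0.16 -3.95
v -0.741 -0.034 -4.001
v -0.584 0.172 -4.113
v -0.552 0.411 -4.26
v -3.3 1.498 -2.727
v -2.697 1.508 -2.484
v -3.457 0.791 -0.57
v -4.06 0.782 -0.813
v -2.795 1.773 -2.423
v -3.555 1.057 -0.51
v -2.993 1.984 -2.423
v -3.753 1.268 -0.509
v -3.252 2.099 -2.483
v -4.012 1.382 -0.569
v -3.52 2.095 -2.591
v -4.28 1.378 -0.677
v -3.745 1.972 -2.726
v -4.505 1.256 -0.812
v -3.882 1.756 -2.861
v -4.641 1.039 -0.948
v -3.903 1.489 -2.97
v -4.663 0.772 -1.056
v -3.805 1.223 -3.03
v -4.565 0.507 -1.117
v -3.607 1.012 -3.031
v -4.367 0.296 -1.117
v -3.348 0.898 -2.971
v -4.108 0.181 -1.057
v -3.08 0.902 -2.863
v -3.84 0.185 -0.949
v -2.855 1.024 -2.728
v -3.615 0.308 -0.814
v -2.719 1.241 -2.592
v -3.478 0.524 -0.679
v 0.885 -1.784 -0.873
v 0.762 -2.638 -0.476
v 0.18 -1.278 -0.001
v 0.057 -2.132 0.395
v 2.503 -1.488 0.265
v 2.38 -2.342 0.661
v 1.798 -0.982 1.136
v 1.675 -1.836 1.533
v -3.351 -2.914 -4.276
v -2.331 -2.703 -4.63
v -1.629 -4.195 -3.498
v -2.649 -4.406 -3.144
v -2.415 -2.357 -4.123
v -1.713 -3.849 -2.991
v -2.796 -2.188 -3.664
v -2.094 -3.68 -2.532
v -3.353 -2.25 -3.399
v -2.651 -3.742 -2.267
v -3.909 -2.522 -3.413
v -3.207 -4.014 -2.281
v -4.289 -2.919 -3.701
v -3.587 -4.411 -2.569
v -4.37 -3.314 -4.171
v -3.668 -4.806 -3.039
v -4.128 -3.582 -4.675
v -3.426 -5.074 -3.543
v -3.64 -3.638 -5.052
v -2.938 -5.13 -3.92
v -3.059 -3.465 -5.183
v -2.357 -4.956 -4.051
v -2.571 -3.116 -5.025
v -1.869 -4.608 -3.893
v 0.898 3.306 -1.963
v 1.274 3.084 -1.596
v 0.942 4.214 -1.457
v 1.422 3.178 -1.779
v 1.467 3.298 -1.998
v 1.399 3.42 -2.21
v 1.232 3.519 -2.373
v 0.999 3.576 -2.455
v 0.746 3.579 -2.44
v 0.523 3.529 -2.33
v 0.374 3.434 -2.147
v 0.329 3.314 -1.928
v 0.397 3.193 -1.716
v 0.564 3.094 -1.553
v 0.797 3.037 -1.471
v 1.051 3.033 -1.486
f 2 1 4
f 2 4 3
f 4 1 5
f 4 5 3
f 5 1 6
f 5 6 3
f 6 1 7
f 6 7 3
f 7 1 8
f 7 8 3
f 8 1 9
f 8 9 3
f 9 1 10
f 9 10 3
f 10 1 11
f 10 11 3
f 11 1 12
f 11 12 3
f 12 1 13
f 12 13 3
f 13 1 14
f 13 14 3
f 14 1 15
f 14 15 3
f 15 1 2
f 15 2 3
f 17 16 20
f 17 20 18
f 18 20 21
f 18 21 19
f 20 16 22
f 20 22 21
f 21 22 23
f 21 23 19
f 22 16 24
f 22 24 23
f 23 24 25
f 23 25 19
f 24 16 26
f 24 26 25
f 25 26 27
f 25 27 19
f 26 16 28
f 26 28 27
f 27 28 29
f 27 29 19
f 28 16 30
f 28 30 29
f 29 30 31
f 29 31 19
f 30 16 32
f 30 32 31
f 31 32 33
f 31 33 19
f 32 16 34
f 32 34 33
f 33 34 35
f 33 35 19
f 34 16 36
f 34 36 35
f 35 36 37
f 35 37 19
f 36 16 38
f 36 38 37
f 37 38 39
f 37 39 19
f 38 16 40
f 38 40 39
f 39 40 41
f 39 41 19
f 40 16 42
f 40 42 41
f 41 42 43
f 41 43 19
f 42 16 44
f 42 44 43
f 43 44 45
f 43 45 19
f 44 16 17
f 44 17 45
f 45 17 18
f 45 18 19
f 47 49 46
f 50 47 46
f 46 49 48
f 48 50 46
f 47 53 49
f 51 47 50
f 51 53 47
f 49 53 48
f 52 50 48
f 48 53 52
f 52 51 50
f 53 51 52
f 55 54 58
f 55 58 56
f 56 58 59
f 56 59 57
f 58 54 60
f 58 60 59
f 59 60 61
f 59 61 57
f 60 54 62
f 60 62 61
f 61 62 63
f 61 63 57
f 62 54 64
f 62 64 63
f 63 64 65
f 63 65 57
f 64 54 66
f 64 66 65
f 65 66 67
f 65 67 57
f 66 54 68
f 66 68 67
f 67 68 69
f 67 69 57
f 68 54 70
f 68 70 69
f 69 70 71
f 69 71 57
f 70 54 72
f 70 72 71
f 71 72 73
f 71 73 57
f 72 54 74
f 72 74 73
f 73 74 75
f 73 75 57
f 74 54 76
f 74 76 75
f 75 76 77
f 75 77 57
f 76 54 55
f 76 55 77
f 77 55 56
f 77 56 57
f 79 78 81
f 79 81 80
f 81 78 82
f 81 82 80
f 82 78 83
f 82 83 80
f 83 78 84
f 83 84 80
f 84 78 85
f 84 85 80
f 85 78 86
f 85 86 80
f 86 78 87
f 86 87 80
f 87 78 88
f 87 88 80
f 88 78 89
f 88 89 80
f 89 78 90
f 89 90 80
f 90 78 91
f 90 91 80
f 91 78 92
f 91 92 80
f 92 78 93
f 92 93 80
f 93 78 79
f 93 79 80



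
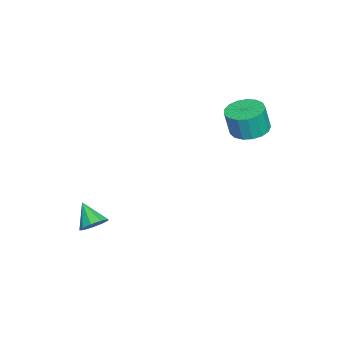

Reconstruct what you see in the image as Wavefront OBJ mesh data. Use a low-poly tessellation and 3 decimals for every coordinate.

v -0.488 2.337 1.419
v 0.093 2.942 1.451
v 0.25 2.728 2.652
v -0.332 2.123 2.621
v -0.25 3.135 1.531
v -0.094 2.921 2.732
v -0.649 3.145 1.584
v -0.492 2.931 2.785
v -1.01 2.97 1.6
v -0.854 2.756 2.801
v -1.252 2.65 1.575
v -1.096 2.436 2.776
v -1.319 2.258 1.514
v -1.163 2.044 2.715
v -1.196 1.884 1.431
v -1.039 1.671 2.632
v -0.91 1.615 1.346
v -0.754 1.401 2.547
v -0.528 1.51 1.277
v -0.372 1.296 2.478
v -0.137 1.595 1.241
v 0.02 1.381 2.443
v 0.174 1.85 1.246
v 0.33 1.636 2.447
v 0.333 2.216 1.291
v 0.49 2.003 2.492
v 0.304 2.611 1.365
v 0.461 2.397 2.566
v 4.238 -2.812 -1.957
v 4.734 -2.792 -1.568
v 3.642 -3.468 -1.163
v 4.471 -2.459 -1.49
v 4.1 -2.291 -1.63
v 3.793 -2.367 -1.923
v 3.695 -2.651 -2.232
v 3.851 -3.01 -2.412
v 4.188 -3.276 -2.379
v 4.548 -3.325 -2.149
v 4.764 -3.134 -1.828
f 2 1 5
f 2 5 3
f 3 5 6
f 3 6 4
f 5 1 7
f 5 7 6
f 6 7 8
f 6 8 4
f 7 1 9
f 7 9 8
f 8 9 10
f 8 10 4
f 9 1 11
f 9 11 10
f 10 11 12
f 10 12 4
f 11 1 13
f 11 13 12
f 12 13 14
f 12 14 4
f 13 1 15
f 13 15 14
f 14 15 16
f 14 16 4
f 15 1 17
f 15 17 16
f 16 17 18
f 16 18 4
f 17 1 19
f 17 19 18
f 18 19 20
f 18 20 4
f 19 1 21
f 19 21 20
f 20 21 22
f 20 22 4
f 21 1 23
f 21 23 22
f 22 23 24
f 22 24 4
f 23 1 25
f 23 25 24
f 24 25 26
f 24 26 4
f 25 1 27
f 25 27 26
f 26 27 28
f 26 28 4
f 27 1 2
f 27 2 28
f 28 2 3
f 28 3 4
f 30 29 32
f 30 32 31
f 32 29 33
f 32 33 31
f 33 29 34
f 33 34 31
f 34 29 35
f 34 35 31
f 35 29 36
f 35 36 31
f 36 29 37
f 36 37 31
f 37 29 38
f 37 38 31
f 38 29 39
f 38 39 31
f 39 29 30
f 39 30 31



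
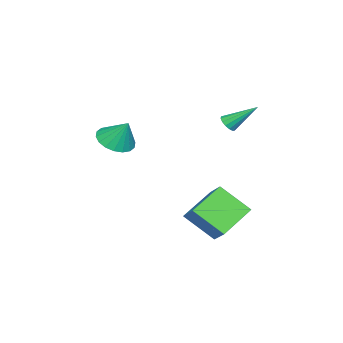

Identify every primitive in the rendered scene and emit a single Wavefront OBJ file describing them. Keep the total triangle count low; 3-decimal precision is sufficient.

v -0.941 2.024 0.963
v -0.669 1.769 1.353
v -1.339 3.396 2.137
v -0.479 1.931 1.227
v -0.414 2.119 1.03
v -0.489 2.281 0.816
v -0.686 2.374 0.64
v -0.951 2.373 0.551
v -1.213 2.279 0.572
v -1.402 2.116 0.698
v -1.468 1.929 0.895
v -1.392 1.767 1.11
v -1.196 1.674 1.285
v -0.931 1.674 1.374
v 2.077 2.69 -5.388
v 2.273 1.17 -4.072
v 0.281 3.287 -4.431
v 0.477 1.766 -3.115
v 2.783 3.494 -4.565
v 2.979 1.973 -3.249
v 0.987 4.09 -3.608
v 1.183 2.57 -2.292
v 0.937 -3.028 -0.281
v 1.543 -2.353 -0.79
v 1.143 -2.232 1.021
v 1.122 -2.168 -0.836
v 0.663 -2.154 -0.773
v 0.259 -2.312 -0.612
v -0.01 -2.613 -0.386
v -0.092 -2.995 -0.139
v 0.029 -3.385 0.08
v 0.331 -3.703 0.228
v 0.753 -3.888 0.274
v 1.211 -3.903 0.211
v 1.615 -3.744 0.05
v 1.885 -3.444 -0.176
v 1.967 -3.061 -0.423
v 1.845 -2.672 -0.642
f 2 1 4
f 2 4 3
f 4 1 5
f 4 5 3
f 5 1 6
f 5 6 3
f 6 1 7
f 6 7 3
f 7 1 8
f 7 8 3
f 8 1 9
f 8 9 3
f 9 1 10
f 9 10 3
f 10 1 11
f 10 11 3
f 11 1 12
f 11 12 3
f 12 1 13
f 12 13 3
f 13 1 14
f 13 14 3
f 14 1 2
f 14 2 3
f 16 18 15
f 19 16 15
f 15 18 17
f 17 19 15
f 16 22 18
f 20 16 19
f 20 22 16
f 18 22 17
f 21 19 17
f 17 22 21
f 21 20 19
f 22 20 21
f 24 23 26
f 24 26 25
f 26 23 27
f 26 27 25
f 27 23 28
f 27 28 25
f 28 23 29
f 28 29 25
f 29 23 30
f 29 30 25
f 30 23 31
f 30 31 25
f 31 23 32
f 31 32 25
f 32 23 33
f 32 33 25
f 33 23 34
f 33 34 25
f 34 23 35
f 34 35 25
f 35 23 36
f 35 36 25
f 36 23 37
f 36 37 25
f 37 23 38
f 37 38 25
f 38 23 24
f 38 24 25



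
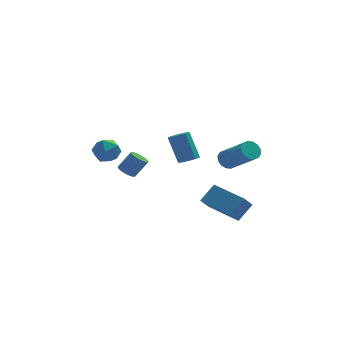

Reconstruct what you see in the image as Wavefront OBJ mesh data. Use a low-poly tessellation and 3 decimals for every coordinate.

v 0.35 -0.026 2.338
v 0.871 -0.118 2.55
v 0.391 0.494 3.994
v -0.13 0.586 3.782
v 0.852 0.238 2.393
v 0.372 0.85 3.837
v 0.598 0.471 2.21
v 0.119 1.083 3.654
v 0.228 0.471 2.087
v -0.251 1.083 3.531
v -0.085 0.239 2.081
v -0.564 0.851 3.526
v -0.195 -0.117 2.196
v -0.674 0.494 3.64
v -0.05 -0.431 2.377
v -0.529 0.181 3.821
v 0.282 -0.555 2.54
v -0.197 0.057 3.984
v 0.646 -0.431 2.608
v 0.167 0.181 4.052
v 0.669 -3.532 1.415
v 1.362 -3.008 2.185
v 1.09 -3.124 0.759
v 1.782 -2.6 1.528
v 1.978 -5.08 1.292
v 2.67 -4.556 2.061
v 2.398 -4.672 0.635
v 3.091 -4.148 1.405
v -3.341 2.506 2.527
v -2.935 2.184 1.864
v -4.425 1.736 2.236
v -4.019 1.414 1.573
v -3.767 1.225 2.353
v -3.098 1.701 2.533
v -4.262 2.219 1.567
v -3.593 2.695 1.747
v -3.504 2.007 1.271
v -3.198 1.393 1.757
v -4.162 2.527 2.343
v -3.856 1.913 2.829
v -2.757 -0.796 2.005
v -2.34 -0.746 1.698
v -1.687 -0.593 2.607
v -2.103 -0.644 2.915
v -2.437 -0.497 1.725
v -1.784 -0.344 2.635
v -2.62 -0.327 1.828
v -1.966 -0.174 2.737
v -2.839 -0.284 1.978
v -2.185 -0.131 2.887
v -3.036 -0.377 2.136
v -2.382 -0.225 3.045
v -3.158 -0.583 2.258
v -2.505 -0.431 3.167
v -3.173 -0.847 2.313
v -2.52 -0.694 3.222
v -3.076 -1.096 2.285
v -2.423 -0.943 3.195
v -2.894 -1.266 2.183
v -2.24 -1.113 3.092
v -2.675 -1.309 2.033
v -2.021 -1.156 2.942
v -2.478 -1.215 1.875
v -1.824 -1.063 2.784
v -2.355 -1.009 1.753
v -1.702 -0.857 2.662
v 2.179 -0.65 2.632
v 2.661 -0.327 2.529
v 3.704 -1.486 3.765
v 3.221 -1.81 3.868
v 2.526 -0.193 2.768
v 3.569 -1.353 4.004
v 2.298 -0.182 2.971
v 3.341 -1.342 4.207
v 2.038 -0.296 3.083
v 3.081 -1.456 4.319
v 1.815 -0.506 3.074
v 2.858 -1.665 4.31
v 1.69 -0.754 2.947
v 2.733 -1.913 4.183
v 1.696 -0.974 2.735
v 2.739 -2.133 3.971
v 1.831 -1.107 2.496
v 2.874 -2.267 3.732
v 2.059 -1.118 2.293
v 3.102 -2.278 3.529
v 2.319 -1.004 2.181
v 3.362 -2.164 3.417
v 2.542 -0.795 2.19
v 3.585 -1.954 3.426
v 2.667 -0.547 2.317
v 3.71 -1.706 3.553
f 2 1 5
f 2 5 3
f 3 5 6
f 3 6 4
f 5 1 7
f 5 7 6
f 6 7 8
f 6 8 4
f 7 1 9
f 7 9 8
f 8 9 10
f 8 10 4
f 9 1 11
f 9 11 10
f 10 11 12
f 10 12 4
f 11 1 13
f 11 13 12
f 12 13 14
f 12 14 4
f 13 1 15
f 13 15 14
f 14 15 16
f 14 16 4
f 15 1 17
f 15 17 16
f 16 17 18
f 16 18 4
f 17 1 19
f 17 19 18
f 18 19 20
f 18 20 4
f 19 1 2
f 19 2 20
f 20 2 3
f 20 3 4
f 22 24 21
f 25 22 21
f 21 24 23
f 23 25 21
f 22 28 24
f 26 22 25
f 26 28 22
f 24 28 23
f 27 25 23
f 23 28 27
f 27 26 25
f 28 26 27
f 29 40 34
f 29 34 30
f 29 30 36
f 29 36 39
f 29 39 40
f 30 34 38
f 34 40 33
f 40 39 31
f 39 36 35
f 36 30 37
f 32 38 33
f 32 33 31
f 32 31 35
f 32 35 37
f 32 37 38
f 33 38 34
f 31 33 40
f 35 31 39
f 37 35 36
f 38 37 30
f 42 41 45
f 42 45 43
f 43 45 46
f 43 46 44
f 45 41 47
f 45 47 46
f 46 47 48
f 46 48 44
f 47 41 49
f 47 49 48
f 48 49 50
f 48 50 44
f 49 41 51
f 49 51 50
f 50 51 52
f 50 52 44
f 51 41 53
f 51 53 52
f 52 53 54
f 52 54 44
f 53 41 55
f 53 55 54
f 54 55 56
f 54 56 44
f 55 41 57
f 55 57 56
f 56 57 58
f 56 58 44
f 57 41 59
f 57 59 58
f 58 59 60
f 58 60 44
f 59 41 61
f 59 61 60
f 60 61 62
f 60 62 44
f 61 41 63
f 61 63 62
f 62 63 64
f 62 64 44
f 63 41 65
f 63 65 64
f 64 65 66
f 64 66 44
f 65 41 42
f 65 42 66
f 66 42 43
f 66 43 44
f 68 67 71
f 68 71 69
f 69 71 72
f 69 72 70
f 71 67 73
f 71 73 72
f 72 73 74
f 72 74 70
f 73 67 75
f 73 75 74
f 74 75 76
f 74 76 70
f 75 67 77
f 75 77 76
f 76 77 78
f 76 78 70
f 77 67 79
f 77 79 78
f 78 79 80
f 78 80 70
f 79 67 81
f 79 81 80
f 80 81 82
f 80 82 70
f 81 67 83
f 81 83 82
f 82 83 84
f 82 84 70
f 83 67 85
f 83 85 84
f 84 85 86
f 84 86 70
f 85 67 87
f 85 87 86
f 86 87 88
f 86 88 70
f 87 67 89
f 87 89 88
f 88 89 90
f 88 90 70
f 89 67 91
f 89 91 90
f 90 91 92
f 90 92 70
f 91 67 68
f 91 68 92
f 92 68 69
f 92 69 70



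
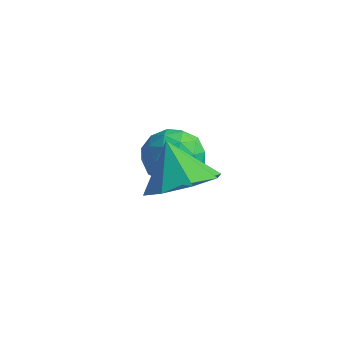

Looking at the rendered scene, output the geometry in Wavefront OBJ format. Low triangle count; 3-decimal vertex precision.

v -1.323 1.422 2.08
v -0.589 1.681 2.51
v -1.977 1.678 3.04
v -0.886 2.192 2.172
v -1.44 2.251 1.779
v -1.925 1.825 1.563
v -2.058 1.163 1.649
v -1.76 0.652 1.988
v -1.207 0.592 2.38
v -0.721 1.018 2.596
v -3.353 3.969 0.151
v -2.665 3.916 0.554
v -3.895 3.124 0.966
v -3.207 3.071 1.369
v -3.634 3.747 1.393
v -3.298 4.269 0.89
v -3.262 2.771 0.63
v -2.926 3.293 0.127
v -2.609 3.176 0.85
v -2.839 3.778 1.322
v -3.721 3.262 0.198
v -3.951 3.864 0.67
v -2.961 4.017 0.281
v -3.599 3.023 1.239
v -3.85 3.42 1.253
v -3.445 3.389 1.49
v -3.333 4.224 0.478
v -2.929 4.193 0.715
v -3.499 4.093 1.209
v -3.631 2.847 0.805
v -3.227 2.816 1.042
v -3.115 3.651 0.03
v -2.71 3.62 0.267
v -3.061 2.947 0.311
v -2.524 3.55 0.692
v -2.843 3.054 1.171
v -2.875 2.878 0.737
v -2.677 3.185 0.441
v -2.659 3.905 0.97
v -2.978 3.408 1.448
v -3.229 3.805 1.463
v -3.031 4.112 1.167
v -2.626 3.47 1.144
v -3.582 3.632 0.072
v -3.901 3.135 0.55
v -3.529 2.928 0.353
v -3.331 3.235 0.057
v -3.717 3.986 0.349
v -4.036 3.49 0.828
v -3.883 3.855 1.079
v -3.685 4.162 0.783
v -3.934 3.57 0.376
f 2 1 4
f 2 4 3
f 4 1 5
f 4 5 3
f 5 1 6
f 5 6 3
f 6 1 7
f 6 7 3
f 7 1 8
f 7 8 3
f 8 1 9
f 8 9 3
f 9 1 10
f 9 10 3
f 10 1 2
f 10 2 3
f 11 48 27
f 48 22 51
f 27 51 16
f 48 51 27
f 11 27 23
f 27 16 28
f 23 28 12
f 27 28 23
f 11 23 32
f 23 12 33
f 32 33 18
f 23 33 32
f 11 32 44
f 32 18 47
f 44 47 21
f 32 47 44
f 11 44 48
f 44 21 52
f 48 52 22
f 44 52 48
f 12 28 39
f 28 16 42
f 39 42 20
f 28 42 39
f 16 51 29
f 51 22 50
f 29 50 15
f 51 50 29
f 22 52 49
f 52 21 45
f 49 45 13
f 52 45 49
f 21 47 46
f 47 18 34
f 46 34 17
f 47 34 46
f 18 33 38
f 33 12 35
f 38 35 19
f 33 35 38
f 14 40 26
f 40 20 41
f 26 41 15
f 40 41 26
f 14 26 24
f 26 15 25
f 24 25 13
f 26 25 24
f 14 24 31
f 24 13 30
f 31 30 17
f 24 30 31
f 14 31 36
f 31 17 37
f 36 37 19
f 31 37 36
f 14 36 40
f 36 19 43
f 40 43 20
f 36 43 40
f 15 41 29
f 41 20 42
f 29 42 16
f 41 42 29
f 13 25 49
f 25 15 50
f 49 50 22
f 25 50 49
f 17 30 46
f 30 13 45
f 46 45 21
f 30 45 46
f 19 37 38
f 37 17 34
f 38 34 18
f 37 34 38
f 20 43 39
f 43 19 35
f 39 35 12
f 43 35 39



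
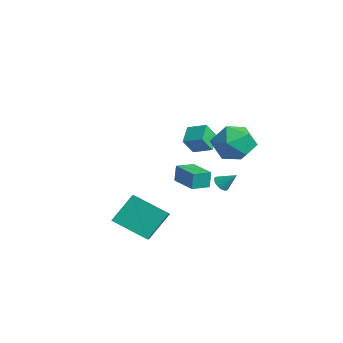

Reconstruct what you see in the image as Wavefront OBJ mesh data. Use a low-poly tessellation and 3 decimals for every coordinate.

v 1.158 -0.781 -1.824
v 1.092 -0.661 -0.874
v 1.068 0.227 -1.957
v 1.002 0.346 -1.007
v 2.758 -0.626 -1.733
v 2.692 -0.507 -0.783
v 2.668 0.381 -1.866
v 2.602 0.501 -0.916
v 1.005 1.892 -2.707
v 1.442 1.735 -2.917
v 1.555 2.468 -1.993
v 1.406 1.9 -3.022
v 1.308 2.063 -3.079
v 1.164 2.201 -3.08
v 0.996 2.292 -3.023
v 0.83 2.321 -2.919
v 0.69 2.286 -2.782
v 0.598 2.19 -2.634
v 0.568 2.049 -2.497
v 0.604 1.884 -2.392
v 0.702 1.72 -2.335
v 0.845 1.582 -2.334
v 1.013 1.492 -2.391
v 1.18 1.462 -2.495
v 1.32 1.498 -2.632
v 1.412 1.594 -2.78
v 0.239 -3.686 -4.423
v 0.076 -2.465 -3.003
v 1.61 -2.396 -5.376
v 1.447 -1.175 -3.956
v 0.873 -4.065 -4.024
v 0.71 -2.844 -2.604
v 2.244 -2.775 -4.977
v 2.081 -1.554 -3.557
v 2.541 2.371 1.782
v 3.333 2.635 0.864
v 2.527 0.445 1.216
v 3.319 0.709 0.298
v 3.698 0.759 1.478
v 3.707 1.949 1.828
v 2.153 1.131 0.252
v 2.162 2.321 0.602
v 3.093 1.869 -0.082
v 4.048 1.639 0.676
v 1.812 1.441 1.404
v 2.767 1.211 2.162
v -3.496 2.569 -2.535
v -3.374 1.902 -1.581
v -4.32 3.242 -1.958
v -4.198 2.576 -1.005
v -2.662 3.264 -2.155
v -2.54 2.598 -1.202
v -3.486 3.938 -1.579
v -3.364 3.271 -0.625
f 2 4 1
f 5 2 1
f 1 4 3
f 3 5 1
f 2 8 4
f 6 2 5
f 6 8 2
f 4 8 3
f 7 5 3
f 3 8 7
f 7 6 5
f 8 6 7
f 10 9 12
f 10 12 11
f 12 9 13
f 12 13 11
f 13 9 14
f 13 14 11
f 14 9 15
f 14 15 11
f 15 9 16
f 15 16 11
f 16 9 17
f 16 17 11
f 17 9 18
f 17 18 11
f 18 9 19
f 18 19 11
f 19 9 20
f 19 20 11
f 20 9 21
f 20 21 11
f 21 9 22
f 21 22 11
f 22 9 23
f 22 23 11
f 23 9 24
f 23 24 11
f 24 9 25
f 24 25 11
f 25 9 26
f 25 26 11
f 26 9 10
f 26 10 11
f 28 30 27
f 31 28 27
f 27 30 29
f 29 31 27
f 28 34 30
f 32 28 31
f 32 34 28
f 30 34 29
f 33 31 29
f 29 34 33
f 33 32 31
f 34 32 33
f 35 46 40
f 35 40 36
f 35 36 42
f 35 42 45
f 35 45 46
f 36 40 44
f 40 46 39
f 46 45 37
f 45 42 41
f 42 36 43
f 38 44 39
f 38 39 37
f 38 37 41
f 38 41 43
f 38 43 44
f 39 44 40
f 37 39 46
f 41 37 45
f 43 41 42
f 44 43 36
f 48 50 47
f 51 48 47
f 47 50 49
f 49 51 47
f 48 54 50
f 52 48 51
f 52 54 48
f 50 54 49
f 53 51 49
f 49 54 53
f 53 52 51
f 54 52 53



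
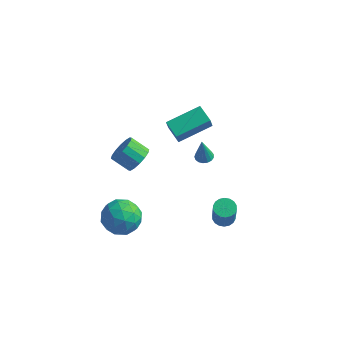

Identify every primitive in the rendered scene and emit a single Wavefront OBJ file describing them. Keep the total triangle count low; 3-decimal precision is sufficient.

v -2.045 -2.622 -3.637
v -1.198 -2.681 -2.776
v -2.862 -4.259 -2.944
v -2.015 -4.318 -2.083
v -2.848 -3.442 -2.052
v -2.343 -2.43 -2.481
v -1.717 -4.51 -3.239
v -1.212 -3.498 -3.668
v -0.995 -3.847 -2.53
v -1.694 -3.187 -1.797
v -2.366 -3.753 -3.923
v -3.065 -3.093 -3.19
v -1.549 -2.508 -3.268
v -2.511 -4.432 -2.452
v -3 -3.917 -2.434
v -2.502 -3.952 -1.929
v -2.223 -2.361 -3.094
v -1.725 -2.395 -2.588
v -2.695 -2.842 -2.163
v -2.335 -4.545 -3.132
v -1.837 -4.579 -2.626
v -1.558 -2.988 -3.791
v -1.06 -3.023 -3.286
v -1.365 -4.098 -3.557
v -0.932 -3.228 -2.617
v -1.413 -4.19 -2.209
v -1.238 -4.303 -2.889
v -0.941 -3.708 -3.141
v -1.343 -2.84 -2.186
v -1.824 -3.802 -1.778
v -2.314 -3.287 -1.761
v -2.017 -2.693 -2.013
v -1.224 -3.526 -2.041
v -2.236 -3.138 -3.942
v -2.717 -4.1 -3.534
v -2.043 -4.247 -3.707
v -1.746 -3.653 -3.959
v -2.647 -2.75 -3.511
v -3.128 -3.712 -3.103
v -3.119 -3.232 -2.579
v -2.822 -2.637 -2.831
v -2.836 -3.414 -3.679
v 3.344 -1.913 -1.682
v 3.945 -1.731 -1.738
v 4.256 -2.285 -0.194
v 3.656 -2.467 -0.138
v 3.82 -1.503 -1.631
v 4.132 -2.058 -0.087
v 3.602 -1.357 -1.535
v 3.913 -1.911 0.01
v 3.332 -1.321 -1.467
v 3.644 -1.875 0.077
v 3.065 -1.402 -1.442
v 3.376 -1.956 0.102
v 2.853 -1.584 -1.465
v 3.165 -2.138 0.079
v 2.738 -1.831 -1.53
v 3.05 -2.386 0.014
v 2.744 -2.095 -1.626
v 3.055 -2.649 -0.082
v 2.868 -2.322 -1.733
v 3.18 -2.877 -0.189
v 3.087 -2.469 -1.83
v 3.398 -3.023 -0.285
v 3.356 -2.505 -1.897
v 3.668 -3.059 -0.353
v 3.624 -2.424 -1.922
v 3.935 -2.978 -0.378
v 3.835 -2.242 -1.899
v 4.147 -2.796 -0.355
v 3.95 -1.994 -1.834
v 4.262 -2.549 -0.29
v -1.14 1.593 -0.242
v -1.07 1.174 0.653
v -2.076 2.198 0.115
v -2.006 1.779 1.009
v 0.146 3.201 0.411
v 0.216 2.782 1.305
v -0.79 3.806 0.767
v -0.72 3.387 1.662
v 1.566 -0.728 1.82
v 2.075 -0.623 1.848
v 1.534 -0.972 3.32
v 1.967 -0.402 1.882
v 1.767 -0.255 1.902
v 1.521 -0.216 1.903
v 1.286 -0.295 1.885
v 1.114 -0.472 1.852
v 1.047 -0.709 1.812
v 1.098 -0.949 1.774
v 1.257 -1.139 1.746
v 1.486 -1.234 1.736
v 1.734 -1.214 1.744
v 1.944 -1.082 1.77
v 2.067 -0.869 1.808
v -3.273 0.903 -2.271
v -2.862 0.248 -1.81
v -3.897 0.122 -1.068
v -4.307 0.777 -1.529
v -2.75 0.641 -1.587
v -3.785 0.516 -0.844
v -2.777 1.104 -1.547
v -3.812 0.979 -0.805
v -2.938 1.514 -1.702
v -3.973 1.388 -0.959
v -3.188 1.759 -2.008
v -4.223 1.634 -1.266
v -3.461 1.775 -2.386
v -4.496 1.65 -1.643
v -3.683 1.558 -2.732
v -4.718 1.432 -1.99
v -3.795 1.164 -2.956
v -4.83 1.039 -2.213
v -3.768 0.701 -2.995
v -4.803 0.576 -2.253
v -3.607 0.292 -2.841
v -4.642 0.166 -2.098
v -3.357 0.046 -2.534
v -4.392 -0.079 -1.792
v -3.084 0.03 -2.157
v -4.119 -0.095 -1.414
f 1 38 17
f 38 12 41
f 17 41 6
f 38 41 17
f 1 17 13
f 17 6 18
f 13 18 2
f 17 18 13
f 1 13 22
f 13 2 23
f 22 23 8
f 13 23 22
f 1 22 34
f 22 8 37
f 34 37 11
f 22 37 34
f 1 34 38
f 34 11 42
f 38 42 12
f 34 42 38
f 2 18 29
f 18 6 32
f 29 32 10
f 18 32 29
f 6 41 19
f 41 12 40
f 19 40 5
f 41 40 19
f 12 42 39
f 42 11 35
f 39 35 3
f 42 35 39
f 11 37 36
f 37 8 24
f 36 24 7
f 37 24 36
f 8 23 28
f 23 2 25
f 28 25 9
f 23 25 28
f 4 30 16
f 30 10 31
f 16 31 5
f 30 31 16
f 4 16 14
f 16 5 15
f 14 15 3
f 16 15 14
f 4 14 21
f 14 3 20
f 21 20 7
f 14 20 21
f 4 21 26
f 21 7 27
f 26 27 9
f 21 27 26
f 4 26 30
f 26 9 33
f 30 33 10
f 26 33 30
f 5 31 19
f 31 10 32
f 19 32 6
f 31 32 19
f 3 15 39
f 15 5 40
f 39 40 12
f 15 40 39
f 7 20 36
f 20 3 35
f 36 35 11
f 20 35 36
f 9 27 28
f 27 7 24
f 28 24 8
f 27 24 28
f 10 33 29
f 33 9 25
f 29 25 2
f 33 25 29
f 44 43 47
f 44 47 45
f 45 47 48
f 45 48 46
f 47 43 49
f 47 49 48
f 48 49 50
f 48 50 46
f 49 43 51
f 49 51 50
f 50 51 52
f 50 52 46
f 51 43 53
f 51 53 52
f 52 53 54
f 52 54 46
f 53 43 55
f 53 55 54
f 54 55 56
f 54 56 46
f 55 43 57
f 55 57 56
f 56 57 58
f 56 58 46
f 57 43 59
f 57 59 58
f 58 59 60
f 58 60 46
f 59 43 61
f 59 61 60
f 60 61 62
f 60 62 46
f 61 43 63
f 61 63 62
f 62 63 64
f 62 64 46
f 63 43 65
f 63 65 64
f 64 65 66
f 64 66 46
f 65 43 67
f 65 67 66
f 66 67 68
f 66 68 46
f 67 43 69
f 67 69 68
f 68 69 70
f 68 70 46
f 69 43 71
f 69 71 70
f 70 71 72
f 70 72 46
f 71 43 44
f 71 44 72
f 72 44 45
f 72 45 46
f 74 76 73
f 77 74 73
f 73 76 75
f 75 77 73
f 74 80 76
f 78 74 77
f 78 80 74
f 76 80 75
f 79 77 75
f 75 80 79
f 79 78 77
f 80 78 79
f 82 81 84
f 82 84 83
f 84 81 85
f 84 85 83
f 85 81 86
f 85 86 83
f 86 81 87
f 86 87 83
f 87 81 88
f 87 88 83
f 88 81 89
f 88 89 83
f 89 81 90
f 89 90 83
f 90 81 91
f 90 91 83
f 91 81 92
f 91 92 83
f 92 81 93
f 92 93 83
f 93 81 94
f 93 94 83
f 94 81 95
f 94 95 83
f 95 81 82
f 95 82 83
f 97 96 100
f 97 100 98
f 98 100 101
f 98 101 99
f 100 96 102
f 100 102 101
f 101 102 103
f 101 103 99
f 102 96 104
f 102 104 103
f 103 104 105
f 103 105 99
f 104 96 106
f 104 106 105
f 105 106 107
f 105 107 99
f 106 96 108
f 106 108 107
f 107 108 109
f 107 109 99
f 108 96 110
f 108 110 109
f 109 110 111
f 109 111 99
f 110 96 112
f 110 112 111
f 111 112 113
f 111 113 99
f 112 96 114
f 112 114 113
f 113 114 115
f 113 115 99
f 114 96 116
f 114 116 115
f 115 116 117
f 115 117 99
f 116 96 118
f 116 118 117
f 117 118 119
f 117 119 99
f 118 96 120
f 118 120 119
f 119 120 121
f 119 121 99
f 120 96 97
f 120 97 121
f 121 97 98
f 121 98 99



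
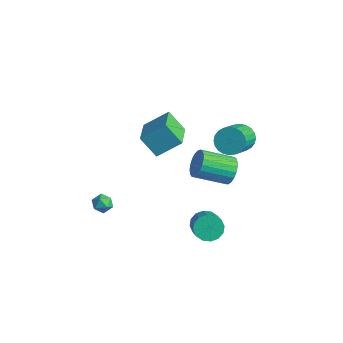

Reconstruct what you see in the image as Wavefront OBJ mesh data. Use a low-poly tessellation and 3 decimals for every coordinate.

v 2.374 -1.127 -1.108
v 2.955 -0.996 -1.658
v 3.926 -1.622 -0.782
v 3.346 -1.753 -0.232
v 2.956 -0.654 -1.415
v 3.927 -1.28 -0.539
v 2.802 -0.439 -1.09
v 3.773 -1.065 -0.214
v 2.533 -0.408 -0.77
v 3.504 -1.034 0.106
v 2.221 -0.57 -0.54
v 3.193 -1.196 0.336
v 1.951 -0.881 -0.463
v 2.922 -1.507 0.413
v 1.794 -1.258 -0.558
v 2.765 -1.884 0.318
v 1.793 -1.6 -0.801
v 2.764 -2.226 0.075
v 1.947 -1.815 -1.126
v 2.918 -2.441 -0.25
v 2.216 -1.846 -1.446
v 3.187 -2.472 -0.57
v 2.527 -1.684 -1.676
v 3.499 -2.31 -0.8
v 2.798 -1.373 -1.753
v 3.769 -1.999 -0.877
v 1.225 2.285 3.232
v 1.848 2.149 2.669
v 2.658 0.66 3.926
v 2.035 0.795 4.488
v 1.983 2.383 2.86
v 2.793 0.894 4.117
v 2.003 2.603 3.108
v 2.813 1.114 4.364
v 1.905 2.775 3.374
v 2.715 1.285 4.631
v 1.703 2.871 3.619
v 2.513 1.382 4.876
v 1.428 2.879 3.805
v 2.238 1.39 5.061
v 1.123 2.796 3.903
v 1.933 1.306 5.16
v 0.833 2.635 3.899
v 1.642 1.146 5.156
v 0.602 2.42 3.794
v 1.412 0.931 5.051
v 0.467 2.186 3.603
v 1.277 0.697 4.86
v 0.447 1.966 3.356
v 1.257 0.477 4.612
v 0.545 1.795 3.089
v 1.355 0.305 4.346
v 0.747 1.698 2.844
v 1.557 0.209 4.101
v 1.022 1.69 2.659
v 1.832 0.201 3.915
v 1.327 1.774 2.56
v 2.137 0.284 3.817
v 1.618 1.934 2.564
v 2.427 0.445 3.821
v -3.908 1.174 -0.266
v -4.827 0.814 0.864
v -3.173 2.346 0.706
v -4.092 1.985 1.835
v -2.568 -0.205 0.385
v -3.487 -0.566 1.514
v -1.833 0.966 1.356
v -2.752 0.606 2.486
v 1.739 1.176 1.482
v 2.245 1.196 2.177
v 1.206 -0.236 2.974
v 0.701 -0.256 2.278
v 1.989 1.43 2.264
v 0.95 -0.001 3.061
v 1.69 1.62 2.216
v 0.651 0.189 3.013
v 1.4 1.734 2.041
v 0.361 0.302 2.838
v 1.168 1.751 1.769
v 0.129 0.319 2.566
v 1.035 1.668 1.448
v -0.004 0.236 2.244
v 1.024 1.5 1.132
v -0.015 0.069 1.928
v 1.137 1.277 0.877
v 0.098 -0.155 1.673
v 1.354 1.035 0.726
v 0.315 -0.396 1.523
v 1.637 0.819 0.706
v 0.598 -0.613 1.503
v 1.938 0.663 0.82
v 0.9 -0.768 1.617
v 2.205 0.597 1.049
v 1.166 -0.835 1.845
v 2.392 0.63 1.352
v 1.353 -0.801 2.149
v 2.465 0.758 1.678
v 1.426 -0.673 2.475
v 2.413 0.958 1.97
v 1.374 -0.473 2.766
v -3.561 -3.493 -2.053
v -3.134 -3.03 -1.929
v -2.866 -4.21 -1.771
v -2.439 -3.747 -1.647
v -2.956 -3.815 -1.274
v -3.386 -3.372 -1.448
v -2.614 -3.868 -2.252
v -3.044 -3.425 -2.426
v -2.549 -3.262 -2.052
v -2.761 -3.229 -1.447
v -3.239 -4.011 -2.253
v -3.451 -3.978 -1.648
f 2 1 5
f 2 5 3
f 3 5 6
f 3 6 4
f 5 1 7
f 5 7 6
f 6 7 8
f 6 8 4
f 7 1 9
f 7 9 8
f 8 9 10
f 8 10 4
f 9 1 11
f 9 11 10
f 10 11 12
f 10 12 4
f 11 1 13
f 11 13 12
f 12 13 14
f 12 14 4
f 13 1 15
f 13 15 14
f 14 15 16
f 14 16 4
f 15 1 17
f 15 17 16
f 16 17 18
f 16 18 4
f 17 1 19
f 17 19 18
f 18 19 20
f 18 20 4
f 19 1 21
f 19 21 20
f 20 21 22
f 20 22 4
f 21 1 23
f 21 23 22
f 22 23 24
f 22 24 4
f 23 1 25
f 23 25 24
f 24 25 26
f 24 26 4
f 25 1 2
f 25 2 26
f 26 2 3
f 26 3 4
f 28 27 31
f 28 31 29
f 29 31 32
f 29 32 30
f 31 27 33
f 31 33 32
f 32 33 34
f 32 34 30
f 33 27 35
f 33 35 34
f 34 35 36
f 34 36 30
f 35 27 37
f 35 37 36
f 36 37 38
f 36 38 30
f 37 27 39
f 37 39 38
f 38 39 40
f 38 40 30
f 39 27 41
f 39 41 40
f 40 41 42
f 40 42 30
f 41 27 43
f 41 43 42
f 42 43 44
f 42 44 30
f 43 27 45
f 43 45 44
f 44 45 46
f 44 46 30
f 45 27 47
f 45 47 46
f 46 47 48
f 46 48 30
f 47 27 49
f 47 49 48
f 48 49 50
f 48 50 30
f 49 27 51
f 49 51 50
f 50 51 52
f 50 52 30
f 51 27 53
f 51 53 52
f 52 53 54
f 52 54 30
f 53 27 55
f 53 55 54
f 54 55 56
f 54 56 30
f 55 27 57
f 55 57 56
f 56 57 58
f 56 58 30
f 57 27 59
f 57 59 58
f 58 59 60
f 58 60 30
f 59 27 28
f 59 28 60
f 60 28 29
f 60 29 30
f 62 64 61
f 65 62 61
f 61 64 63
f 63 65 61
f 62 68 64
f 66 62 65
f 66 68 62
f 64 68 63
f 67 65 63
f 63 68 67
f 67 66 65
f 68 66 67
f 70 69 73
f 70 73 71
f 71 73 74
f 71 74 72
f 73 69 75
f 73 75 74
f 74 75 76
f 74 76 72
f 75 69 77
f 75 77 76
f 76 77 78
f 76 78 72
f 77 69 79
f 77 79 78
f 78 79 80
f 78 80 72
f 79 69 81
f 79 81 80
f 80 81 82
f 80 82 72
f 81 69 83
f 81 83 82
f 82 83 84
f 82 84 72
f 83 69 85
f 83 85 84
f 84 85 86
f 84 86 72
f 85 69 87
f 85 87 86
f 86 87 88
f 86 88 72
f 87 69 89
f 87 89 88
f 88 89 90
f 88 90 72
f 89 69 91
f 89 91 90
f 90 91 92
f 90 92 72
f 91 69 93
f 91 93 92
f 92 93 94
f 92 94 72
f 93 69 95
f 93 95 94
f 94 95 96
f 94 96 72
f 95 69 97
f 95 97 96
f 96 97 98
f 96 98 72
f 97 69 99
f 97 99 98
f 98 99 100
f 98 100 72
f 99 69 70
f 99 70 100
f 100 70 71
f 100 71 72
f 101 112 106
f 101 106 102
f 101 102 108
f 101 108 111
f 101 111 112
f 102 106 110
f 106 112 105
f 112 111 103
f 111 108 107
f 108 102 109
f 104 110 105
f 104 105 103
f 104 103 107
f 104 107 109
f 104 109 110
f 105 110 106
f 103 105 112
f 107 103 111
f 109 107 108
f 110 109 102



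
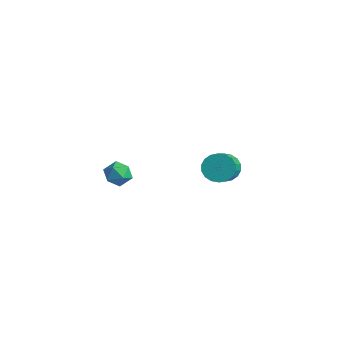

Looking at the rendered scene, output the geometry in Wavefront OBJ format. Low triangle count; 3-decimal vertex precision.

v -1.999 -0.711 0.319
v -1.544 -1.059 0.798
v -2.216 -1.761 -0.238
v -1.761 -2.109 0.241
v -2.413 -1.835 0.479
v -2.279 -1.186 0.823
v -1.481 -1.634 -0.263
v -1.347 -0.985 0.081
v -1.223 -1.629 0.438
v -1.799 -1.754 0.896
v -1.961 -1.066 -0.336
v -2.537 -1.191 0.122
v 3.262 0.411 2.615
v 3.728 0.972 2.828
v 4.724 -0.27 3.919
v 4.258 -0.831 3.705
v 3.484 0.983 3.063
v 4.48 -0.259 4.154
v 3.197 0.881 3.209
v 4.193 -0.362 4.299
v 2.922 0.685 3.237
v 3.918 -0.557 4.328
v 2.715 0.435 3.142
v 3.711 -0.807 4.233
v 2.616 0.181 2.942
v 3.612 -1.061 4.033
v 2.645 -0.028 2.678
v 3.641 -1.27 3.769
v 2.796 -0.15 2.401
v 3.792 -1.392 3.492
v 3.04 -0.161 2.166
v 4.036 -1.403 3.257
v 3.327 -0.058 2.021
v 4.323 -1.301 3.111
v 3.602 0.137 1.992
v 4.598 -1.105 3.083
v 3.809 0.387 2.087
v 4.805 -0.855 3.178
v 3.908 0.641 2.287
v 4.904 -0.601 3.378
v 3.879 0.85 2.551
v 4.875 -0.392 3.642
f 1 12 6
f 1 6 2
f 1 2 8
f 1 8 11
f 1 11 12
f 2 6 10
f 6 12 5
f 12 11 3
f 11 8 7
f 8 2 9
f 4 10 5
f 4 5 3
f 4 3 7
f 4 7 9
f 4 9 10
f 5 10 6
f 3 5 12
f 7 3 11
f 9 7 8
f 10 9 2
f 14 13 17
f 14 17 15
f 15 17 18
f 15 18 16
f 17 13 19
f 17 19 18
f 18 19 20
f 18 20 16
f 19 13 21
f 19 21 20
f 20 21 22
f 20 22 16
f 21 13 23
f 21 23 22
f 22 23 24
f 22 24 16
f 23 13 25
f 23 25 24
f 24 25 26
f 24 26 16
f 25 13 27
f 25 27 26
f 26 27 28
f 26 28 16
f 27 13 29
f 27 29 28
f 28 29 30
f 28 30 16
f 29 13 31
f 29 31 30
f 30 31 32
f 30 32 16
f 31 13 33
f 31 33 32
f 32 33 34
f 32 34 16
f 33 13 35
f 33 35 34
f 34 35 36
f 34 36 16
f 35 13 37
f 35 37 36
f 36 37 38
f 36 38 16
f 37 13 39
f 37 39 38
f 38 39 40
f 38 40 16
f 39 13 41
f 39 41 40
f 40 41 42
f 40 42 16
f 41 13 14
f 41 14 42
f 42 14 15
f 42 15 16



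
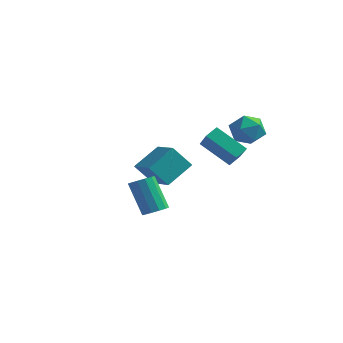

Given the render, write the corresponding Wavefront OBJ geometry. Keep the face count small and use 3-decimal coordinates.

v 1.142 0.693 2.365
v 1.37 1.387 2.715
v 2.76 0.722 1.258
v 2.987 1.416 1.608
v 1.873 -0.076 3.412
v 2.1 0.618 3.762
v 3.49 -0.047 2.305
v 3.718 0.647 2.655
v 1.616 3.665 1.865
v 2.354 4.365 2.029
v 2.406 2.595 2.871
v 3.144 3.295 3.035
v 2.198 3.447 3.412
v 1.71 4.108 2.791
v 3.05 2.852 2.109
v 2.562 3.513 1.488
v 3.241 3.862 2.18
v 2.714 4.23 2.986
v 2.046 2.73 1.914
v 1.519 3.098 2.72
v 0.816 -3.235 -0.557
v 1.166 -2.655 -0.495
v 0.154 -2.226 1.2
v -0.196 -2.805 1.137
v 0.855 -2.571 -0.702
v -0.157 -2.142 0.993
v 0.532 -2.698 -0.863
v -0.481 -2.269 0.831
v 0.298 -2.995 -0.927
v -0.714 -2.566 0.767
v 0.229 -3.368 -0.874
v -0.783 -2.939 0.821
v 0.347 -3.699 -0.72
v -0.665 -3.27 0.975
v 0.613 -3.882 -0.514
v -0.399 -3.453 1.18
v 0.944 -3.86 -0.322
v -0.068 -3.431 1.372
v 1.234 -3.639 -0.205
v 0.222 -3.21 1.489
v 1.392 -3.29 -0.199
v 0.379 -2.86 1.495
v 1.366 -2.923 -0.307
v 0.354 -2.494 1.387
v -2.125 1.436 -0.445
v -1.519 2.878 0.505
v -3.596 2.53 -1.168
v -2.99 3.972 -0.218
v -1.23 1.848 -1.642
v -0.624 3.29 -0.692
v -2.701 2.942 -2.365
v -2.095 4.384 -1.415
f 2 4 1
f 5 2 1
f 1 4 3
f 3 5 1
f 2 8 4
f 6 2 5
f 6 8 2
f 4 8 3
f 7 5 3
f 3 8 7
f 7 6 5
f 8 6 7
f 9 20 14
f 9 14 10
f 9 10 16
f 9 16 19
f 9 19 20
f 10 14 18
f 14 20 13
f 20 19 11
f 19 16 15
f 16 10 17
f 12 18 13
f 12 13 11
f 12 11 15
f 12 15 17
f 12 17 18
f 13 18 14
f 11 13 20
f 15 11 19
f 17 15 16
f 18 17 10
f 22 21 25
f 22 25 23
f 23 25 26
f 23 26 24
f 25 21 27
f 25 27 26
f 26 27 28
f 26 28 24
f 27 21 29
f 27 29 28
f 28 29 30
f 28 30 24
f 29 21 31
f 29 31 30
f 30 31 32
f 30 32 24
f 31 21 33
f 31 33 32
f 32 33 34
f 32 34 24
f 33 21 35
f 33 35 34
f 34 35 36
f 34 36 24
f 35 21 37
f 35 37 36
f 36 37 38
f 36 38 24
f 37 21 39
f 37 39 38
f 38 39 40
f 38 40 24
f 39 21 41
f 39 41 40
f 40 41 42
f 40 42 24
f 41 21 43
f 41 43 42
f 42 43 44
f 42 44 24
f 43 21 22
f 43 22 44
f 44 22 23
f 44 23 24
f 46 48 45
f 49 46 45
f 45 48 47
f 47 49 45
f 46 52 48
f 50 46 49
f 50 52 46
f 48 52 47
f 51 49 47
f 47 52 51
f 51 50 49
f 52 50 51

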